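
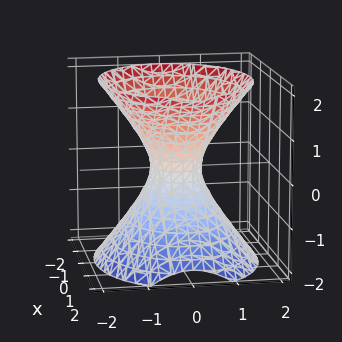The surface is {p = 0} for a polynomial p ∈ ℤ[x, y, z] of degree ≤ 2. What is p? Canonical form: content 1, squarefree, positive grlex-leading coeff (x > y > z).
2*x^2 + 3*y^2 - 2*z^2 - 1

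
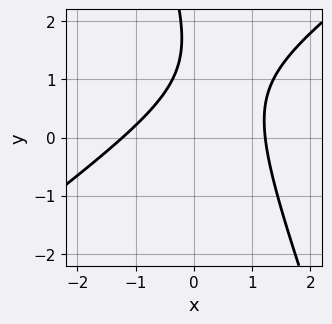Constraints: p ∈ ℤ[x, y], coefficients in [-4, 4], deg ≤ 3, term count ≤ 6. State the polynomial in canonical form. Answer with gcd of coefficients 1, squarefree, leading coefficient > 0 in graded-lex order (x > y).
2*x^2 - 2*x*y - y^2 + 3*y - 3

deg p = 2.
Against the integer gridlines: it misses every integer gridline on the y-axis.
Together with the visible shape, these determine p as stated.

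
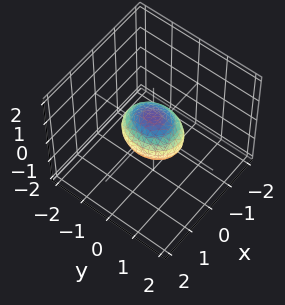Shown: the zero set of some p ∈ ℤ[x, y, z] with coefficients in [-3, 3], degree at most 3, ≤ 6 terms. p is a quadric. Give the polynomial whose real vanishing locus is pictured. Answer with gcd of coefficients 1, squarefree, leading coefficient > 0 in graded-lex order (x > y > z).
3*x^2 + 2*y^2 + 3*z^2 - 2

First, deg p = 2. A closed, bounded, convex surface; a quadric.
Then, symmetries: the y ↦ −y reflection is a symmetry, so y appears only in even powers; mirror symmetry x ↦ −x ⇒ only even powers of x; it's symmetric under z → −z, forcing even powers of z.
Then, checking where it meets the axes: the y-axis gridline crossings are at y ∈ {-1, 1}.
Finally, solving for integer coefficients yields p as stated.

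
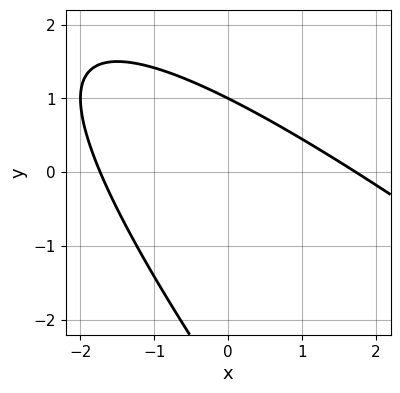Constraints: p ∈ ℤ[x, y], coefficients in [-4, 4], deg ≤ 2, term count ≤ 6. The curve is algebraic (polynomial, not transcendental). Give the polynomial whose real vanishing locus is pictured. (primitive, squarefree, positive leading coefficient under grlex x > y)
x^2 + 2*x*y + y^2 + 2*y - 3

(a) The degree is 2 — a generic line meets the curve in up to 2 points.
(b) Against the integer gridlines: it meets the y-axis at y = 1 (among the integer gridlines).
(c) Together with the visible shape, these determine p as stated.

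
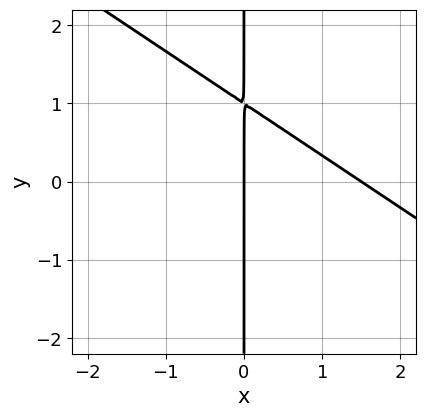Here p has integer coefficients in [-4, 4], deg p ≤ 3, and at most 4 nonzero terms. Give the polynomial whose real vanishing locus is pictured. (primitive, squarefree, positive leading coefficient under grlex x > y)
2*x^2 + 3*x*y - 3*x

The degree is 2 — no degree-1 curve has this shape.
From the axis intercepts and sections: the visible y-axis segment lies entirely on the curve; it meets the x-axis at x = 0 (among the integer gridlines).
The integer polynomial consistent with all of this is the stated p.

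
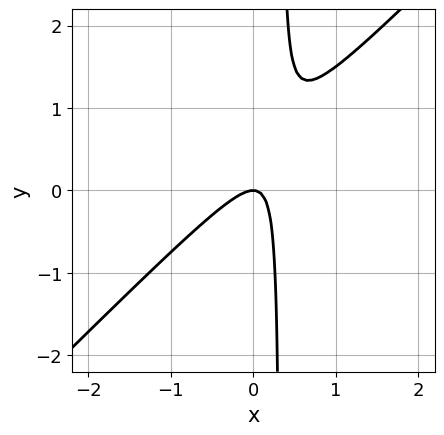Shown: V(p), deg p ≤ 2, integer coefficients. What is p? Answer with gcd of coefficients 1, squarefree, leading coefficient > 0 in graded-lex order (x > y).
(a) Degree: no degree-1 curve has this shape, so deg p = 2.
(b) Checking where it meets the axes: it meets the y-axis at y = 0 (among the integer gridlines); it meets the x-axis at x = 0 (among the integer gridlines).
(c) Together with the visible shape, these determine p as stated.

3*x^2 - 3*x*y + y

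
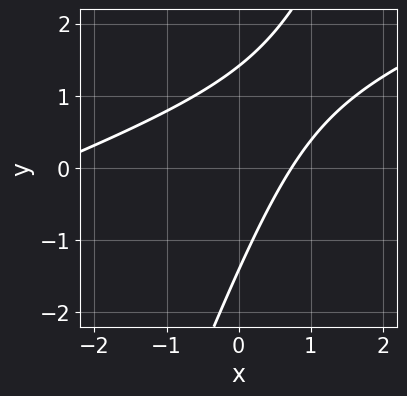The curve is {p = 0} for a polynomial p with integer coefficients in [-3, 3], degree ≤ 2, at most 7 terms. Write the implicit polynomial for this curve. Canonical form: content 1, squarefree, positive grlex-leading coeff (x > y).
Degree: the shape is more complex than any degree-1 curve, so deg p = 2.
Matching integer coefficients to the picture gives p.

x^2 - 3*x*y + y^2 + 2*x - 2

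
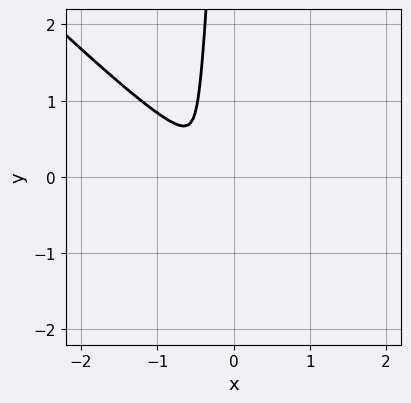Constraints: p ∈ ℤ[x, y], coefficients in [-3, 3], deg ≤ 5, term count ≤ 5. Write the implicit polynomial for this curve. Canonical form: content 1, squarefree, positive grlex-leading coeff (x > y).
2*x^4 - x^2*y^2 + x*y^3 + 3*x*y^2 + 2*y^2

1. The degree is 4 — no degree-3 curve has this shape.
2. Matching integer coefficients to the picture gives p.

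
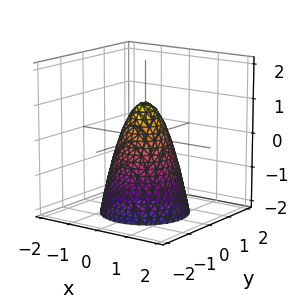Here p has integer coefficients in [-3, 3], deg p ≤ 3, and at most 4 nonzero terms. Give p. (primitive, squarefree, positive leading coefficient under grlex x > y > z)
deg p = 2. The shape is more complex than any degree-1 surface.
By symmetry, the surface is invariant under rotation about z: p = q(x² + y², z).
Observable constraints: one z-axis crossing is at z = 1; a circular section at z = -2 has radius between 1 and 2.
These observations pin down the coefficients.

2*x^2 + 2*y^2 + z - 1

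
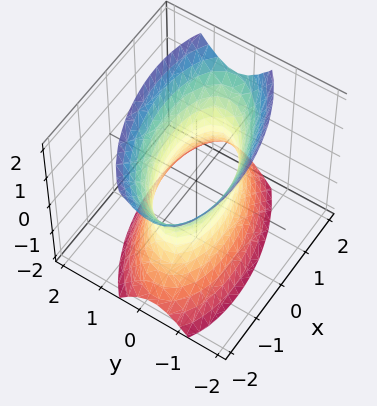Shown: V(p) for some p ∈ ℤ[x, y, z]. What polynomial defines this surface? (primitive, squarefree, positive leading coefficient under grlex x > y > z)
x^2 - x*y + 3*y^2 - z^2 - 2

First, deg p = 2. No degree-1 surface has this shape.
Then, observable constraints: it misses every integer gridline on the z-axis.
Finally, together with the visible shape, these determine p as stated.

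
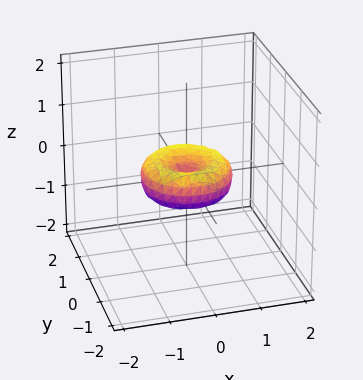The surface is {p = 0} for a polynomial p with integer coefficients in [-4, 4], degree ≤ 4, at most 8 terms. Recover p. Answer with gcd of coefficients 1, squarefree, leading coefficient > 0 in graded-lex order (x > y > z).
2*x^4 + 4*x^2*y^2 + 2*y^4 - 2*x^2 - 2*y^2 + 3*z^2

Degree: a generic line meets the surface in up to 4 points, so deg p = 4.
Symmetries: rotational symmetry about the z-axis ⇒ p depends on x, y only through x² + y².
Reading off the gridlines: the y-axis gridline crossings are at y ∈ {-1, 0, 1}; it crosses the z-axis at the gridline z = 0.
The integer polynomial consistent with all of this is the stated p. Check: (-1, 0, 0) on the x-axis lies on the surface, and p(-1, 0, 0) = 0. ✓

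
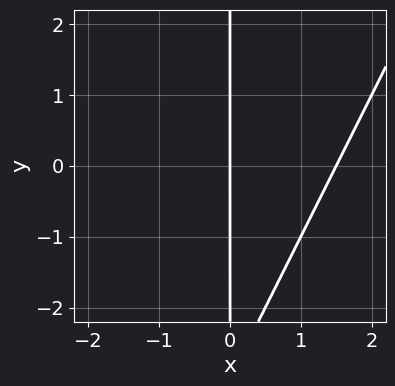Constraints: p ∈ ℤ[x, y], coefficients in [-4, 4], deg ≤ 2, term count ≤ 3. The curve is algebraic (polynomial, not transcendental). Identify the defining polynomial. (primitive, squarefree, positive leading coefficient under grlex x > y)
First, the degree is 2 — no degree-1 curve has this shape.
Next, from the visible intercepts: every point of the y-axis in the box is on the curve; one x-axis crossing is at x = 0.
Finally, together with the visible shape, these determine p as stated.

2*x^2 - x*y - 3*x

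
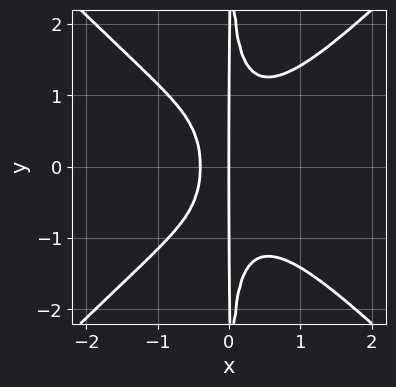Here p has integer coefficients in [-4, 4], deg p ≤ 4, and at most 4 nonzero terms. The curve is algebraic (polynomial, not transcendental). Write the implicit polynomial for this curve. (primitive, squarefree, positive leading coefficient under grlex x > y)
3*x^4 - 3*x^2*y^2 + 2*x^2 + x

First, the degree is 4 — the shape is more complex than any degree-3 curve.
Next, symmetries: it's symmetric under y → −y, forcing even powers of y.
Next, against the integer gridlines: one x-axis crossing is at x = 0; the visible y-axis segment lies entirely on the curve.
Finally, fitting integer coefficients to these (and the overall shape) gives p.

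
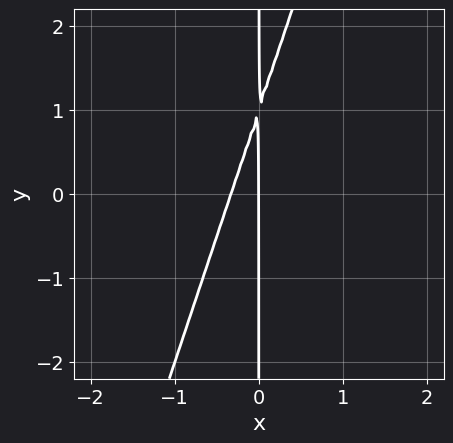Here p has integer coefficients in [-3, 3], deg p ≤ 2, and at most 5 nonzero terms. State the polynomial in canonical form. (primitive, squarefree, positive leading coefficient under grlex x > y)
3*x^2 - x*y + x

(a) The degree is 2 — a generic line meets the curve in up to 2 points.
(b) Reading off the gridlines: every point of the y-axis in the box is on the curve; it crosses the x-axis at the gridline x = 0.
(c) Matching integer coefficients to the picture gives p.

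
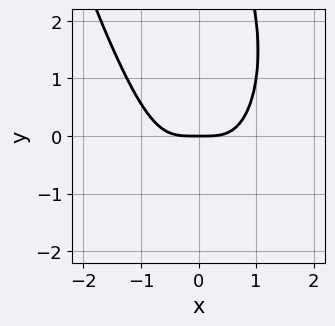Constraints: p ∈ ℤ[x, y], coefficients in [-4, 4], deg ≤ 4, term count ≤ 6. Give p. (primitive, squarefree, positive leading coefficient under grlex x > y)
2*x^4 - x^2*y + x*y^2 - 2*y

(a) deg p = 4.
(b) From the axis intercepts and sections: it meets the y-axis at y = 0 (among the integer gridlines); it crosses the x-axis at the gridline x = 0.
(c) Fitting integer coefficients to these (and the overall shape) gives p.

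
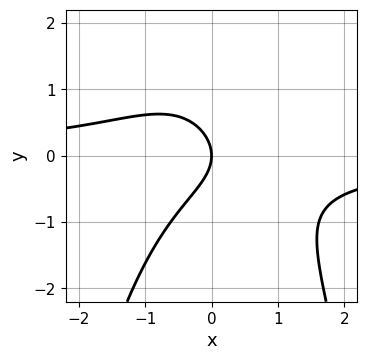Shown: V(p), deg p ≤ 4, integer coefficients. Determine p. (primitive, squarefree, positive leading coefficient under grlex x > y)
x^2*y + y^2 + x

First, the degree is 3 — a generic line meets the curve in up to 3 points.
Next, from the axis intercepts and sections: it crosses the y-axis at the gridline y = 0; it crosses the x-axis at the gridline x = 0.
Finally, matching integer coefficients to the picture gives p.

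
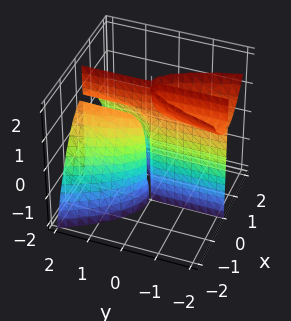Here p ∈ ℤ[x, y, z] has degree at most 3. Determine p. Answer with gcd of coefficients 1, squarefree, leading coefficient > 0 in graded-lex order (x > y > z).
3*x^3 + 2*x*y*z - 2*x*y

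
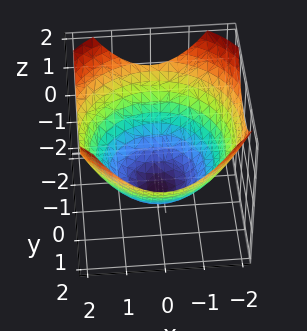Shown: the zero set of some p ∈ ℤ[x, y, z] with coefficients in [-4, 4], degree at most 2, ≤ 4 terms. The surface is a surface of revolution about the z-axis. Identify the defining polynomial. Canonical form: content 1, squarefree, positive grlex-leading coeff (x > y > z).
x^2 + y^2 - 2*z - 3

1. Degree: no degree-1 surface has this shape, so deg p = 2.
2. Symmetry: the z-axis is an axis of rotation, so x and y enter only as x² + y².
3. From the axis intercepts and sections: a circular section at z = 0 has radius between 1 and 2.
4. The integer polynomial consistent with all of this is the stated p.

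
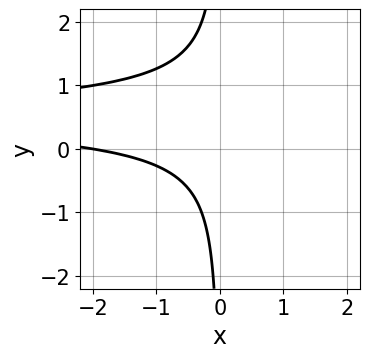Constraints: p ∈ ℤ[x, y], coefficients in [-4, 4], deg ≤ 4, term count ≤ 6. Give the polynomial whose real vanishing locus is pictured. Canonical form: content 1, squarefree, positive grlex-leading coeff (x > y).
1. Degree: no degree-2 curve has this shape, so deg p = 3.
2. From the axis intercepts and sections: it misses every integer gridline on the y-axis; it meets the x-axis at x = -2 (among the integer gridlines).
3. Assembling these constraints gives the stated polynomial.

3*x*y^2 - 3*x*y + x + 2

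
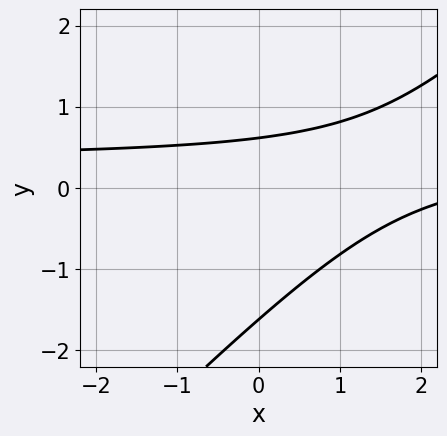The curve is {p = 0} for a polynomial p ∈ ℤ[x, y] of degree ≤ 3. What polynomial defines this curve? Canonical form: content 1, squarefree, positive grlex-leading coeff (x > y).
Degree: no degree-1 curve has this shape, so deg p = 2.
From the axis intercepts and sections: the curve avoids every integer x-axis point in the box.
The integer polynomial consistent with all of this is the stated p.

3*x*y - 3*y^2 - x - 3*y + 3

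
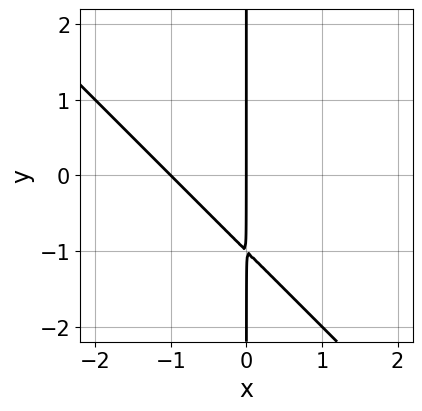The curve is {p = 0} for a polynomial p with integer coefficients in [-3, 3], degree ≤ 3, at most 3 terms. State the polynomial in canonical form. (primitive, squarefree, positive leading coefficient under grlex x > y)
x^2 + x*y + x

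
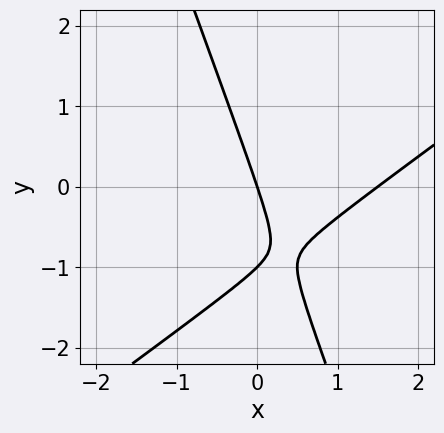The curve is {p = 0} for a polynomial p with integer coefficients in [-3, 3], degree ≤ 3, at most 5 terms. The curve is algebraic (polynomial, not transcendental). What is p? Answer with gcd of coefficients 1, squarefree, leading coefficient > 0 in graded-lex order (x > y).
2*x^2 - 2*x*y - y^2 - 3*x - y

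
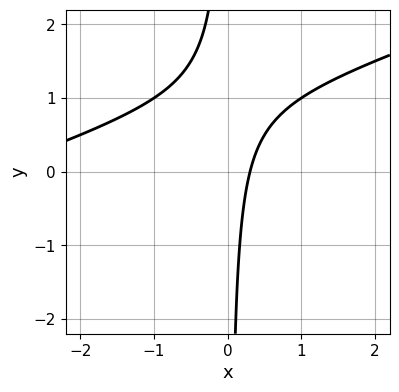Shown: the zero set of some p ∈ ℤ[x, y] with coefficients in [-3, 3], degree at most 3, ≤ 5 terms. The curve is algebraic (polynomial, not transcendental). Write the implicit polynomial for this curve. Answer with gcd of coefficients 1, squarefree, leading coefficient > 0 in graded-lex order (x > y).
x^2 - 3*x*y + 3*x - 1

The degree is 2 — no degree-1 curve has this shape.
Reading off the gridlines: no y-intercept at any integer in the box.
Putting this together gives p.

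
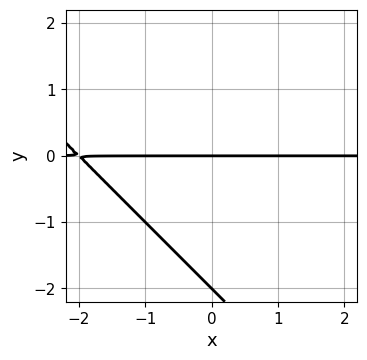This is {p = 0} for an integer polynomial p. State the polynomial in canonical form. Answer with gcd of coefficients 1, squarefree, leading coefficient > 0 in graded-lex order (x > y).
x*y + y^2 + 2*y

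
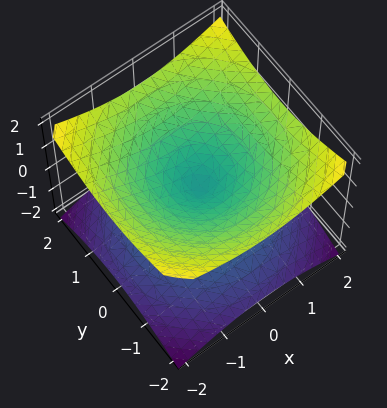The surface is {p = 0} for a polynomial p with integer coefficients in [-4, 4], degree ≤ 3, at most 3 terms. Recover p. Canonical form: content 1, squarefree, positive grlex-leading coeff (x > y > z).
(a) Degree: two nappes meeting at a single point; a quadric, so deg p = 2.
(b) By symmetry, the surface is invariant under rotation about z: p = q(x² + y², z); the z ↦ −z reflection is a symmetry, so z appears only in even powers.
(c) From the visible intercepts: one x-axis crossing is at x = 0; one z-axis crossing is at z = 0.
(d) These observations pin down the coefficients.

x^2 + y^2 - 2*z^2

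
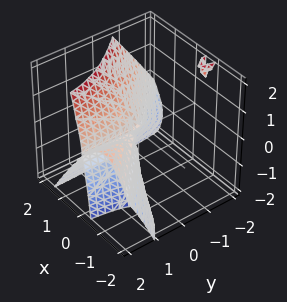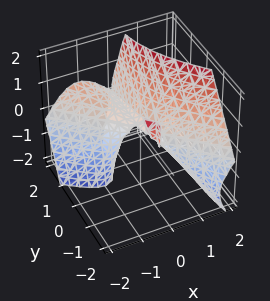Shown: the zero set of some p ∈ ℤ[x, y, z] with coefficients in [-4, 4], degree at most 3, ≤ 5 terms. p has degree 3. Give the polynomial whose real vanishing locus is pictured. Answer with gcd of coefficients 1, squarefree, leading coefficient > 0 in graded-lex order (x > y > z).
There are 2 components.
The degree is 3 — no degree-2 surface has this shape.
Against the integer gridlines: it meets the z-axis at z = 0 (among the integer gridlines); every point of the y-axis in the box is on the surface; one x-axis crossing is at x = 0.
The integer polynomial consistent with all of this is the stated p.

3*x^3 + 3*x^2*y + 2*x*y*z - x*z^2 - z^2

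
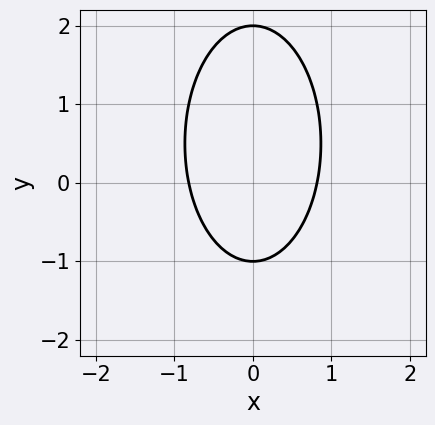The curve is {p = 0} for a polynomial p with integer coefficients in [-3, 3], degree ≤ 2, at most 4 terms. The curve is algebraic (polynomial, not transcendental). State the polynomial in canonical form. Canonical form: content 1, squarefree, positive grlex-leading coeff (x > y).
3*x^2 + y^2 - y - 2

First, the degree is 2 — the shape is more complex than any degree-1 curve.
Then, symmetries: it's symmetric under x → −x, forcing even powers of x.
Then, from the visible intercepts: the y-axis gridline crossings are at y ∈ {-1, 2}.
Finally, fitting integer coefficients to these (and the overall shape) gives p.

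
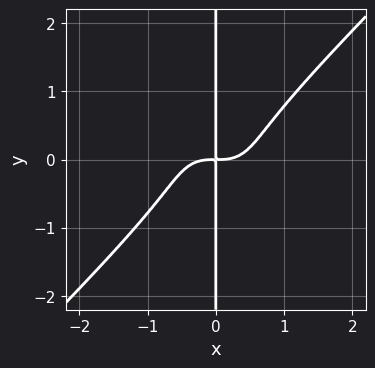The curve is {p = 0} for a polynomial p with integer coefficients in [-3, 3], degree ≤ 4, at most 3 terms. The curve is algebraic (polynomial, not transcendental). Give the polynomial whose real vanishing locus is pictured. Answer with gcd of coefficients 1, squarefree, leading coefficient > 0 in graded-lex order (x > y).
3*x^4 - 3*x*y^3 - 2*x*y

(a) deg p = 4.
(b) Observable constraints: the visible y-axis segment lies entirely on the curve.
(c) The integer polynomial consistent with all of this is the stated p.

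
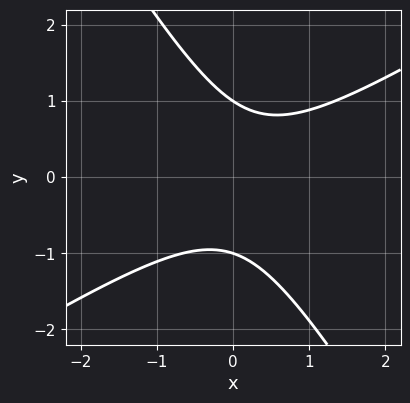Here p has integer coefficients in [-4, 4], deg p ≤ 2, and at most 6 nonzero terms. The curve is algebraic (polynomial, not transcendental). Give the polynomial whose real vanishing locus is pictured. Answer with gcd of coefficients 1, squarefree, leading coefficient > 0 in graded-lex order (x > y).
deg p = 2. The shape is more complex than any degree-1 curve.
Checking where it meets the axes: it misses every integer gridline on the x-axis; among the integer gridlines, it crosses the y-axis at y ∈ {-1, 1}.
Solving for integer coefficients yields p as stated.

3*x^2 - 3*x*y - 3*y^2 - x + 3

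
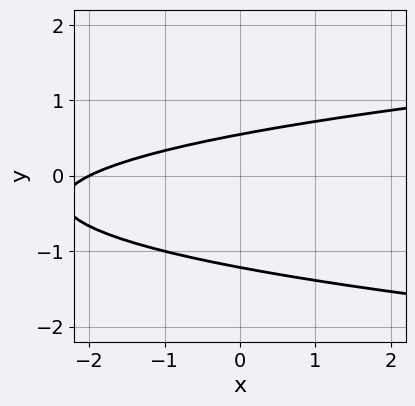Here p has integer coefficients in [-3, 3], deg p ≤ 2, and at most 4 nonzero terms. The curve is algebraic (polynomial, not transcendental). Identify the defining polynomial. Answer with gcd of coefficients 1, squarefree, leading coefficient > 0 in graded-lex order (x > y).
3*y^2 - x + 2*y - 2

First, the degree is 2 — no degree-1 curve has this shape.
Then, from the axis intercepts and sections: it crosses the x-axis at the gridline x = -2.
Finally, these observations pin down the coefficients.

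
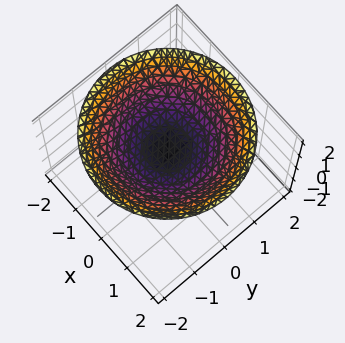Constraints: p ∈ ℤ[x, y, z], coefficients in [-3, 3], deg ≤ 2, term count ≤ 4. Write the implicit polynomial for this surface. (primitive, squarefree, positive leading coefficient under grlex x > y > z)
x^2 + y^2 - 3*z + 2

1. Degree: no degree-1 surface has this shape, so deg p = 2.
2. Symmetries: every cross-section ⟂ z is a circle, so x, y appear only via x² + y².
3. Checking where it meets the axes: it misses every integer gridline on the y-axis; a circular section at z = 1 has radius exactly 1; it misses every integer gridline on the x-axis.
4. Fitting integer coefficients to these (and the overall shape) gives p.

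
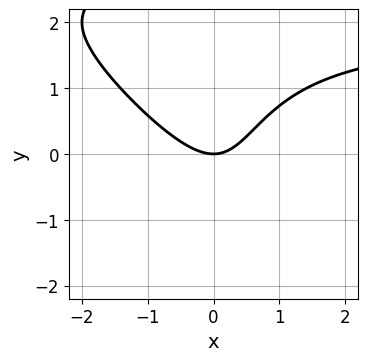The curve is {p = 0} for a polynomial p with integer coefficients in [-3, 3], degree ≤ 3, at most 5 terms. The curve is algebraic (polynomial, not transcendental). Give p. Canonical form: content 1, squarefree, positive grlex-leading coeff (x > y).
(a) Degree: the shape is more complex than any degree-2 curve, so deg p = 3.
(b) Observable constraints: one x-axis crossing is at x = 0; it meets the y-axis at y = 0 (among the integer gridlines).
(c) Assembling these constraints gives the stated polynomial.

x^2*y + x*y^2 - 2*x^2 - x*y + 2*y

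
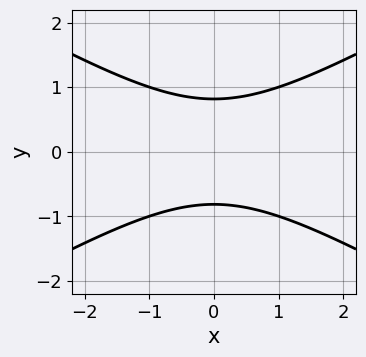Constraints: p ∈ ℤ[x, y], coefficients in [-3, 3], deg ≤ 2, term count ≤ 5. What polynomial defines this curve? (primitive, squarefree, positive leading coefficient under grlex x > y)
(a) deg p = 2.
(b) Symmetries: mirror symmetry x ↦ −x ⇒ only even powers of x; mirror symmetry y ↦ −y ⇒ only even powers of y.
(c) From the visible intercepts: it misses every integer gridline on the x-axis.
(d) Together with the visible shape, these determine p as stated.

x^2 - 3*y^2 + 2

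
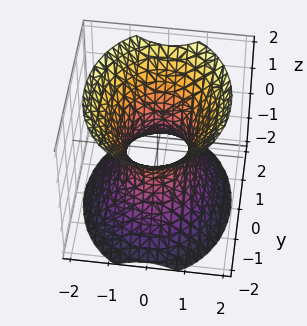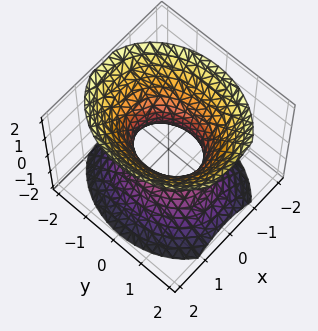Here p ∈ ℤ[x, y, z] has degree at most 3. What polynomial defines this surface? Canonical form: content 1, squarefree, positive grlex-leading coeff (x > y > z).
First, deg p = 2. One connected sheet with a waist; a quadric.
Next, symmetries: it's symmetric under x → −x, forcing even powers of x; it's symmetric under y → −y, forcing even powers of y; mirror symmetry z ↦ −z ⇒ only even powers of z.
Then, from the axis intercepts and sections: the surface avoids every integer z-axis point in the box; the y-axis gridline crossings are at y ∈ {-1, 1}.
Finally, putting this together gives p.

3*x^2 + 2*y^2 - 2*z^2 - 2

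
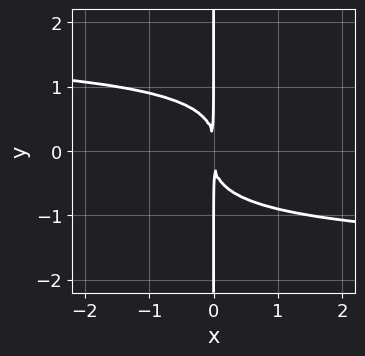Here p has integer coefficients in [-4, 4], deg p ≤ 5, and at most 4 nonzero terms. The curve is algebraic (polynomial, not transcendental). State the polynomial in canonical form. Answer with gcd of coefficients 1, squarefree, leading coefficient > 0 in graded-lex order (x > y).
x^2*y^2 - 3*x*y^3 - 3*x^2

1. deg p = 4.
2. Observable constraints: every point of the y-axis in the box is on the curve.
3. Matching integer coefficients to the picture gives p.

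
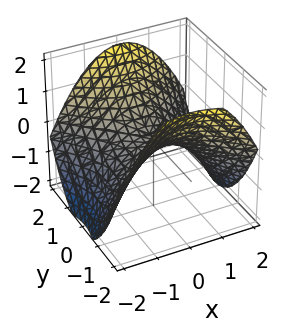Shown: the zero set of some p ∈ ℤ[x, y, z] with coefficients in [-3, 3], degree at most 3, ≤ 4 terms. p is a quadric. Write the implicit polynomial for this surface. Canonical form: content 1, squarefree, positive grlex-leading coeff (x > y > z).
x^2 - y^2 + 2*z

First, degree: a hyperbolic paraboloid; a quadric, so deg p = 2.
Next, symmetries: it's symmetric under y → −y, forcing even powers of y; mirror symmetry x ↦ −x ⇒ only even powers of x.
Then, reading off the gridlines: it meets the z-axis at z = 0 (among the integer gridlines); one y-axis crossing is at y = 0.
Finally, assembling these constraints gives the stated polynomial.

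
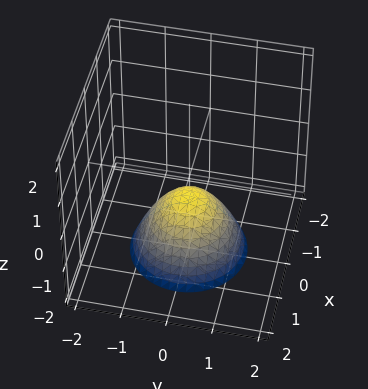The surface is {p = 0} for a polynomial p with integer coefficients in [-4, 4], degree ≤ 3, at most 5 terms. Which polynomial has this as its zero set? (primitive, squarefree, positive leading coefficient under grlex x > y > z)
(a) The degree is 2 — no degree-1 surface has this shape.
(b) Symmetries: the z-axis is an axis of rotation, so x and y enter only as x² + y².
(c) Against the integer gridlines: a circular section at z = -1 has radius between 0 and 1; the surface avoids every integer y-axis point in the box; no x-intercept at any integer in the box.
(d) Together with the visible shape, these determine p as stated.

2*x^2 + 2*y^2 + 2*z + 1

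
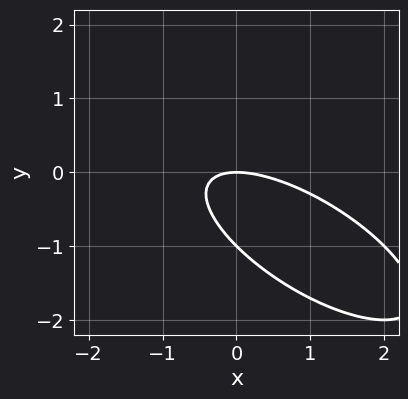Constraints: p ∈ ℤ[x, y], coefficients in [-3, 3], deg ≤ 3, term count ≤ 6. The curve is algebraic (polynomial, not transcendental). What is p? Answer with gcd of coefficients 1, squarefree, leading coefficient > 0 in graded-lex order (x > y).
x^2 + 2*x*y + 2*y^2 + 2*y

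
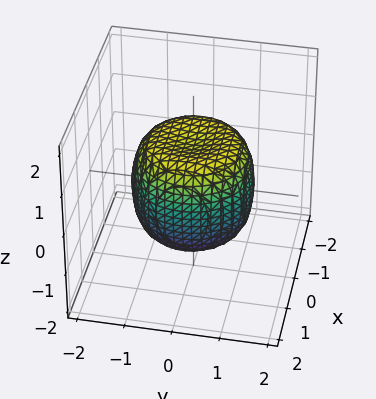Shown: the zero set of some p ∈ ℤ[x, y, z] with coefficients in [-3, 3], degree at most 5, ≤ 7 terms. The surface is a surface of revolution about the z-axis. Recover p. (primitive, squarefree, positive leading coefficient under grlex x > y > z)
deg p = 4. A generic line meets the surface in up to 4 points.
Symmetry: the z-axis is an axis of rotation, so x and y enter only as x² + y².
From the axis intercepts and sections: among the integer gridlines, it crosses the z-axis at z ∈ {-1, 1}; a circular section at z = 0 has radius between 1 and 2.
These observations pin down the coefficients.

x^4 + 2*x^2*y^2 + y^4 - x^2 - y^2 + z^2 - 1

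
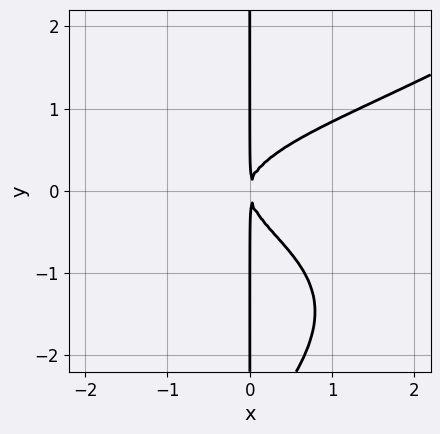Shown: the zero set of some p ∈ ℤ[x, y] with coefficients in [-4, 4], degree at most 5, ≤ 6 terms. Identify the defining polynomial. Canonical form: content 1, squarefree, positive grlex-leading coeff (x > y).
x^2*y^2 - x*y^3 - 3*x*y^2 + 2*x^2

1. deg p = 4.
2. Against the integer gridlines: the visible y-axis segment lies entirely on the curve.
3. Fitting integer coefficients to these (and the overall shape) gives p.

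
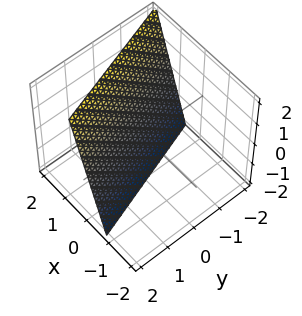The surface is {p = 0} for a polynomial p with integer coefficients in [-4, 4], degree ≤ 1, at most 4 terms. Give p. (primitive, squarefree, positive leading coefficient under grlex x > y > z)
1. deg p = 1. The surface is flat (a plane).
2. Checking where it meets the axes: it crosses the z-axis at the gridline z = -2; one y-axis crossing is at y = 2.
3. These observations pin down the coefficients.

3*x + y - z - 2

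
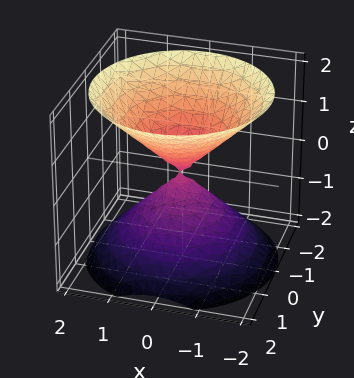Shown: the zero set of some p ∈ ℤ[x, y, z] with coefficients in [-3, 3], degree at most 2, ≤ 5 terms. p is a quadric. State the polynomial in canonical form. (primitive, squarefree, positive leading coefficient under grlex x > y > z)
x^2 + y^2 - z^2

There are 2 components. They look like related sheets of one shape, so recover p as a whole.
Degree: two nappes meeting at a single point; a quadric, so deg p = 2.
Symmetries: the z-axis is an axis of rotation, so x and y enter only as x² + y²; it's symmetric under z → −z, forcing even powers of z.
Against the integer gridlines: a circular section at z = -1 has radius exactly 1; one x-axis crossing is at x = 0.
Together with the visible shape, these determine p as stated.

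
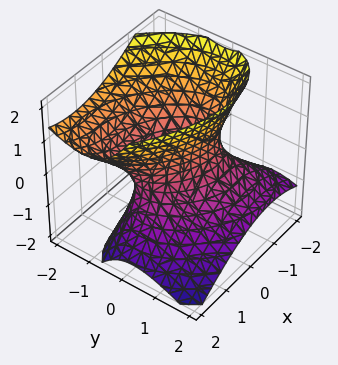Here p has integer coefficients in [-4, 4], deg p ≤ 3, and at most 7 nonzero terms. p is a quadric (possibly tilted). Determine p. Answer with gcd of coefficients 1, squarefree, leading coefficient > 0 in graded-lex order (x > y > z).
2*x^2 + 2*x*y + 3*y^2 + 3*y*z - 2*z^2 - 2

First, deg p = 2. No degree-1 surface has this shape.
Next, from the visible intercepts: the surface avoids every integer z-axis point in the box; among the integer gridlines, it crosses the x-axis at x ∈ {-1, 1}.
Finally, these observations pin down the coefficients.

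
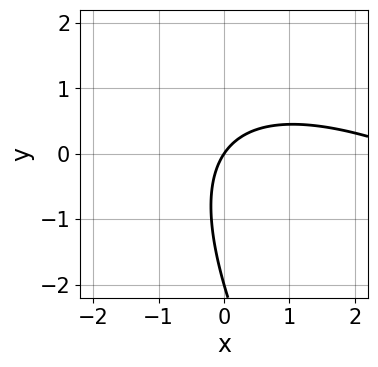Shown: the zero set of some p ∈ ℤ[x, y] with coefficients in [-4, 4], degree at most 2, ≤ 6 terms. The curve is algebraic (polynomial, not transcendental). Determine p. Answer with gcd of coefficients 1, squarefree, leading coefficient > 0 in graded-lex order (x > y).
The degree is 2 — the shape is more complex than any degree-1 curve.
Against the integer gridlines: it meets the x-axis at x = 0 (among the integer gridlines); among the integer gridlines, it crosses the y-axis at y ∈ {-2, 0}.
The integer polynomial consistent with all of this is the stated p.

x^2 + 2*x*y + y^2 - 3*x + 2*y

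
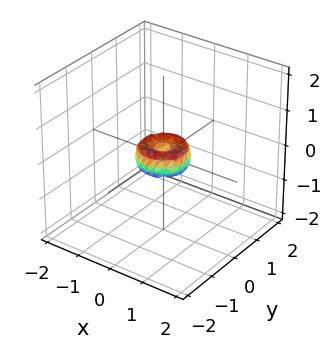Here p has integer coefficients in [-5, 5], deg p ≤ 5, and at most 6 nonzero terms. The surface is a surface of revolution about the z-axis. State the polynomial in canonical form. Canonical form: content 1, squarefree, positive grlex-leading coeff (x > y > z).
2*x^4 + 4*x^2*y^2 + 2*y^4 - x^2 - y^2 + z^2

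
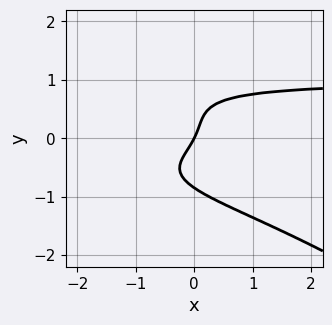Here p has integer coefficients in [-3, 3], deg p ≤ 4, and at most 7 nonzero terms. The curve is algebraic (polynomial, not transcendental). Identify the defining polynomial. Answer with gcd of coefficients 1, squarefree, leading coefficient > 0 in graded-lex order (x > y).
2*x*y^3 + 3*y^4 - y^2 - 2*x + y

First, degree: no degree-3 curve has this shape, so deg p = 4.
Next, reading off the gridlines: it crosses the x-axis at the gridline x = 0; it meets the y-axis at y = 0 (among the integer gridlines).
Finally, these observations pin down the coefficients.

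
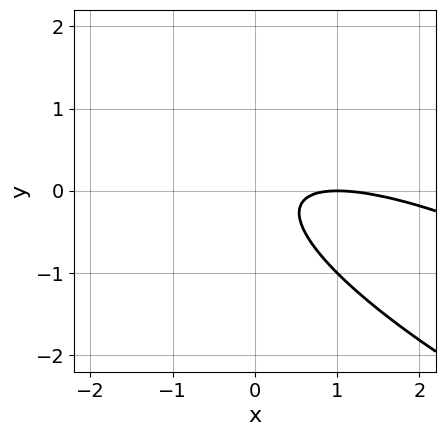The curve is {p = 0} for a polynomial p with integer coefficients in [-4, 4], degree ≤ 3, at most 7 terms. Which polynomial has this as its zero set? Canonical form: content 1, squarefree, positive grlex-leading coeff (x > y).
x^2 + 3*x*y + 3*y^2 - 2*x + 1

1. The degree is 2 — the shape is more complex than any degree-1 curve.
2. From the visible intercepts: the curve avoids every integer y-axis point in the box; it crosses the x-axis at the gridline x = 1.
3. The integer polynomial consistent with all of this is the stated p.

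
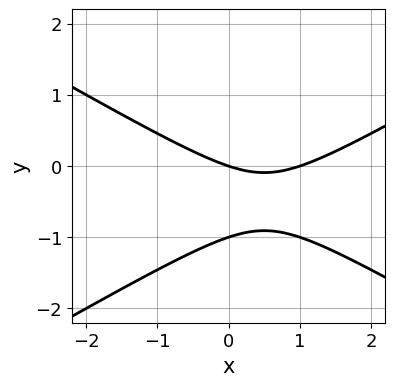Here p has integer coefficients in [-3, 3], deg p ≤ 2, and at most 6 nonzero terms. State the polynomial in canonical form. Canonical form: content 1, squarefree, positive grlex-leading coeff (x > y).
x^2 - 3*y^2 - x - 3*y

(a) The degree is 2 — no degree-1 curve has this shape.
(b) Checking where it meets the axes: among the integer gridlines, it crosses the y-axis at y ∈ {-1, 0}; the x-axis gridline crossings are at x ∈ {0, 1}.
(c) These observations pin down the coefficients.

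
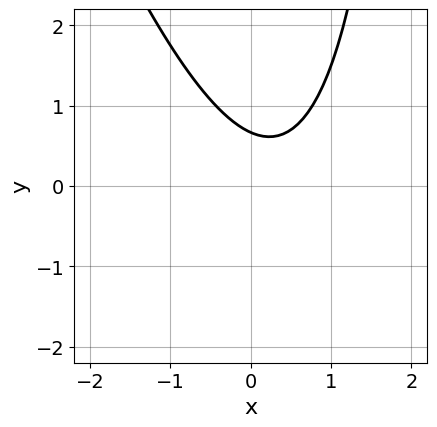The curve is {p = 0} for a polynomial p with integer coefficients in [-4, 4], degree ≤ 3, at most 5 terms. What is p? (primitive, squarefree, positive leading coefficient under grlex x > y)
3*x^2 + x*y - 2*x - 3*y + 2

deg p = 2. The shape is more complex than any degree-1 curve.
Reading off the gridlines: no x-intercept at any integer in the box.
The integer polynomial consistent with all of this is the stated p.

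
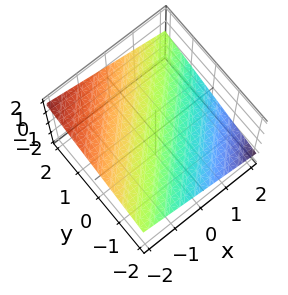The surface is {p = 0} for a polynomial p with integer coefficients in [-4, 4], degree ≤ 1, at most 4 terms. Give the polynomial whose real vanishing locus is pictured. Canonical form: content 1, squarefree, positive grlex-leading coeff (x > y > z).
x - y + 3*z - 2

First, degree: every cross-section is a straight line — this is a plane, so deg p = 1.
Next, from the visible intercepts: one y-axis crossing is at y = -2; it crosses the x-axis at the gridline x = 2.
Finally, together with the visible shape, these determine p as stated.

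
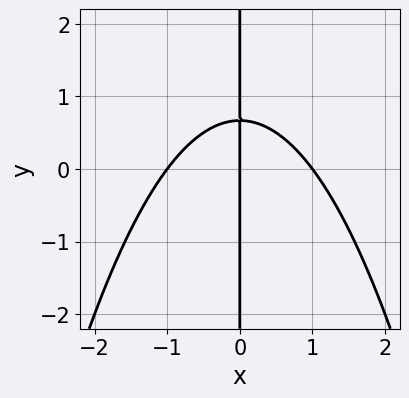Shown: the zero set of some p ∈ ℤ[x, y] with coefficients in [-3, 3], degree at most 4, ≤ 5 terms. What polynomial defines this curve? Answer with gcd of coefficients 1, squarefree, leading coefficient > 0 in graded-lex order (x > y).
2*x^3 + 3*x*y - 2*x

deg p = 3.
From the visible intercepts: the x-axis gridline crossings are at x ∈ {-1, 0, 1}; the visible y-axis segment lies entirely on the curve.
The integer polynomial consistent with all of this is the stated p.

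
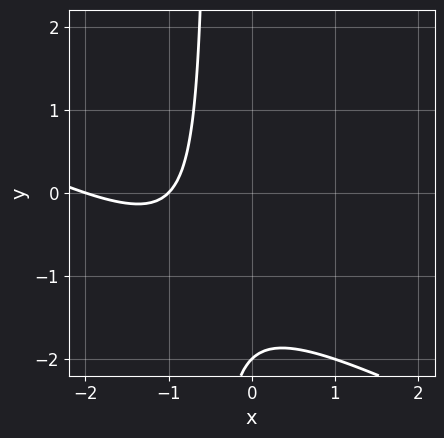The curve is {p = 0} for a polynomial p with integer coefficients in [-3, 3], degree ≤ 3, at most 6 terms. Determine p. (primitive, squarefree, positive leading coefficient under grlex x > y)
The degree is 2 — no degree-1 curve has this shape.
Against the integer gridlines: among the integer gridlines, it crosses the x-axis at x ∈ {-2, -1}; one y-axis crossing is at y = -2.
Together with the visible shape, these determine p as stated.

x^2 + 2*x*y + 3*x + y + 2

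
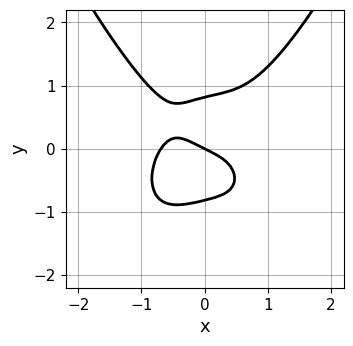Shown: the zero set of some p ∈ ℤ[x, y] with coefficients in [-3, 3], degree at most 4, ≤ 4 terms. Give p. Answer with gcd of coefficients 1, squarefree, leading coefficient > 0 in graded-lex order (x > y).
3*x^4 - 3*y^3 + x + 2*y

The degree is 4 — no degree-3 curve has this shape.
Reading off the gridlines: one y-axis crossing is at y = 0; one x-axis crossing is at x = 0.
Putting this together gives p.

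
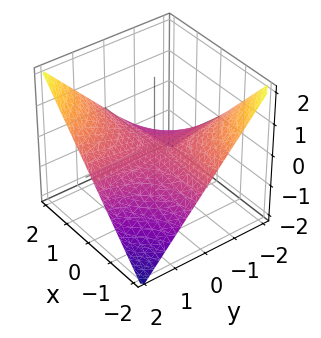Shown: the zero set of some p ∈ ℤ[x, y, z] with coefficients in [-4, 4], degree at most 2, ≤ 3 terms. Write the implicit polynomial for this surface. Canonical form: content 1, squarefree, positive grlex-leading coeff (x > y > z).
1. Degree: a saddle surface; a quadric, so deg p = 2.
2. Observable constraints: the visible x-axis segment lies entirely on the surface; the visible y-axis segment lies entirely on the surface; it crosses the z-axis at the gridline z = 0.
3. Together with the visible shape, these determine p as stated.

x*y - 2*z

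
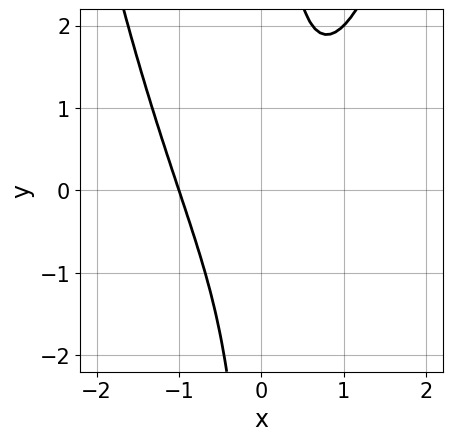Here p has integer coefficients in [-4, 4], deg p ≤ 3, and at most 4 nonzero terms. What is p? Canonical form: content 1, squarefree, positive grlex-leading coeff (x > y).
x^3 - x*y + 1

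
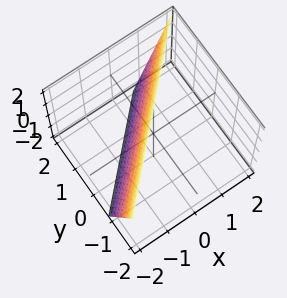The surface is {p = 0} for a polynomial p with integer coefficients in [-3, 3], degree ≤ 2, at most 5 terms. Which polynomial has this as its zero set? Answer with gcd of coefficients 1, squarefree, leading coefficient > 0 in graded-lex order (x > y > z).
First, deg p = 1. The surface is flat (a plane).
Then, from the axis intercepts and sections: one z-axis crossing is at z = 2.
Finally, together with the visible shape, these determine p as stated.

3*x - 3*y - z + 2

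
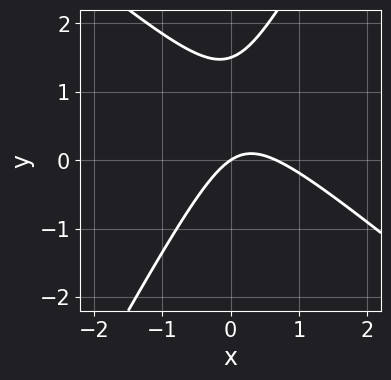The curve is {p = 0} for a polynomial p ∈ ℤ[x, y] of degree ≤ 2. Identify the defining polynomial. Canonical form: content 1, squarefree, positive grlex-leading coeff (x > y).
3*x^2 + 2*x*y - 2*y^2 - 2*x + 3*y

Degree: a generic line meets the curve in up to 2 points, so deg p = 2.
Reading off the gridlines: one y-axis crossing is at y = 0; it crosses the x-axis at the gridline x = 0.
Together with the visible shape, these determine p as stated.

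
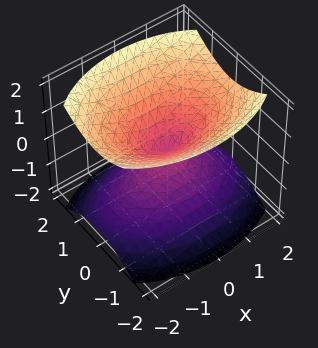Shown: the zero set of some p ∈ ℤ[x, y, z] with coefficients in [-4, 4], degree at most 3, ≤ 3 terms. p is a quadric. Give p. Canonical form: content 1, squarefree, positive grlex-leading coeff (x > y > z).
x^2 + 2*y^2 - 2*z^2

I count 2 distinct pieces.
deg p = 2.
Symmetries: it's symmetric under z → −z, forcing even powers of z; it's symmetric under y → −y, forcing even powers of y; the x ↦ −x reflection is a symmetry, so x appears only in even powers.
Against the integer gridlines: one x-axis crossing is at x = 0; it crosses the y-axis at the gridline y = 0; it crosses the z-axis at the gridline z = 0.
Putting this together gives p.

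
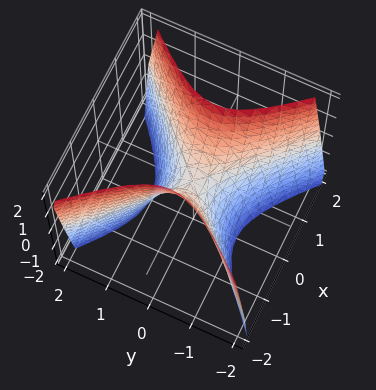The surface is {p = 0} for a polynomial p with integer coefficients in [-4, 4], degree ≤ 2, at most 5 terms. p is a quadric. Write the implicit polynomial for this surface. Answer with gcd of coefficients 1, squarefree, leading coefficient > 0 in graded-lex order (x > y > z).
(a) The degree is 2 — a saddle surface; a quadric.
(b) Symmetries: it's symmetric under x → −x, forcing even powers of x; mirror symmetry y ↦ −y ⇒ only even powers of y.
(c) Observable constraints: it meets the x-axis at x = 0 (among the integer gridlines); it crosses the y-axis at the gridline y = 0; it meets the z-axis at z = 0 (among the integer gridlines).
(d) Solving for integer coefficients yields p as stated.

2*x^2 - 2*y^2 - z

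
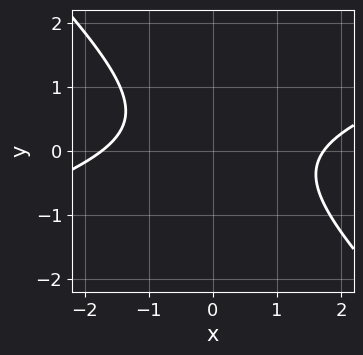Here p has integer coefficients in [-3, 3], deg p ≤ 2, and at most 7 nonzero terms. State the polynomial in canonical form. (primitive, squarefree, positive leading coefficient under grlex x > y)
x^2 - 2*x*y - 3*y^2 + y - 3

First, deg p = 2. The shape is more complex than any degree-1 curve.
Then, observable constraints: no y-intercept at any integer in the box.
Finally, the integer polynomial consistent with all of this is the stated p.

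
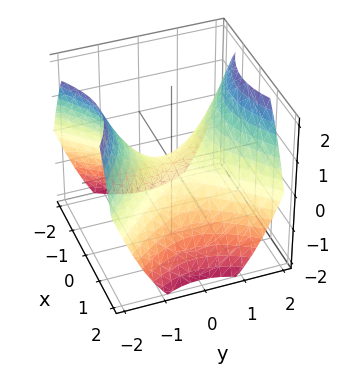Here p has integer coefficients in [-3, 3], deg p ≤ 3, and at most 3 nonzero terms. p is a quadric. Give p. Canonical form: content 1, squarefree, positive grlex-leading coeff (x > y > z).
2*x^2 - 2*y^2 + 3*z

Degree: a hyperbolic paraboloid; a quadric, so deg p = 2.
Symmetries: mirror symmetry x ↦ −x ⇒ only even powers of x; mirror symmetry y ↦ −y ⇒ only even powers of y.
Against the integer gridlines: one y-axis crossing is at y = 0; it meets the z-axis at z = 0 (among the integer gridlines); one x-axis crossing is at x = 0.
Fitting integer coefficients to these (and the overall shape) gives p.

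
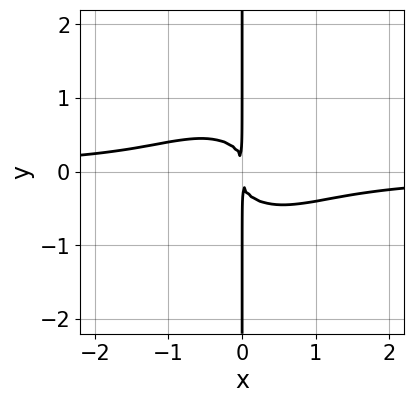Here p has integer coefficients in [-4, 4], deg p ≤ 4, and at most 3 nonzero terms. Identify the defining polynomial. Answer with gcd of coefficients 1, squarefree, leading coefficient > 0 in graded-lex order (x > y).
The degree is 4 — the shape is more complex than any degree-3 curve.
From the axis intercepts and sections: the visible y-axis segment lies entirely on the curve.
Solving for integer coefficients yields p as stated.

2*x^3*y + 3*x*y^3 + x^2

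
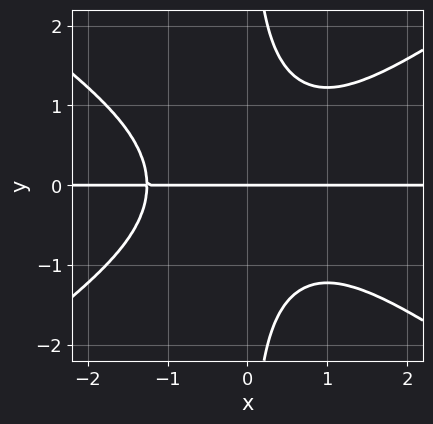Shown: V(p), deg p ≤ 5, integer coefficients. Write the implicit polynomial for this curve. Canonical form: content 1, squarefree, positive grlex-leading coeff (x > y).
x^3*y - 2*x*y^3 + 2*y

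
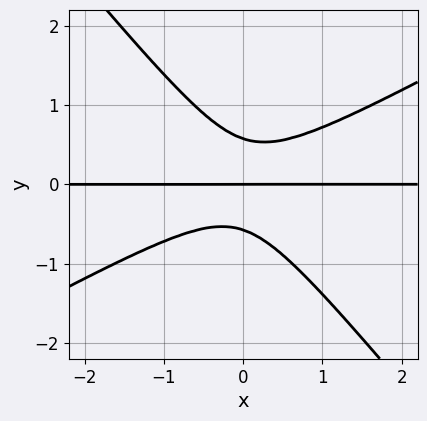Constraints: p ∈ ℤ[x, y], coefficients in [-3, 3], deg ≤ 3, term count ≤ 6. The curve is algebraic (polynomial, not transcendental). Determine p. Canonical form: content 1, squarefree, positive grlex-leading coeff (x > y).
deg p = 3.
Against the integer gridlines: it meets the y-axis at y = 0 (among the integer gridlines); every point of the x-axis in the box is on the curve.
Solving for integer coefficients yields p as stated.

2*x^2*y - 2*x*y^2 - 3*y^3 + y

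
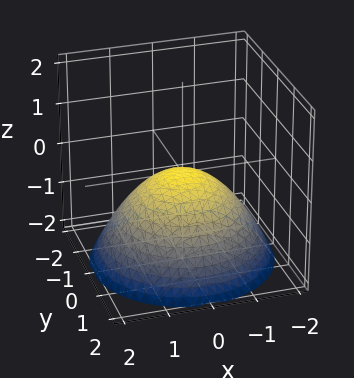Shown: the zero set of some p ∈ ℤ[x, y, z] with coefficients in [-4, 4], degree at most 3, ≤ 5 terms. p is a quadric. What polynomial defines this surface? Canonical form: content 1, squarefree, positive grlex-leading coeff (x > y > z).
x^2 + y^2 + 2*z

deg p = 2.
By symmetry, the z-axis is an axis of rotation, so x and y enter only as x² + y².
Observable constraints: it crosses the x-axis at the gridline x = 0; one z-axis crossing is at z = 0; one y-axis crossing is at y = 0.
Assembling these constraints gives the stated polynomial.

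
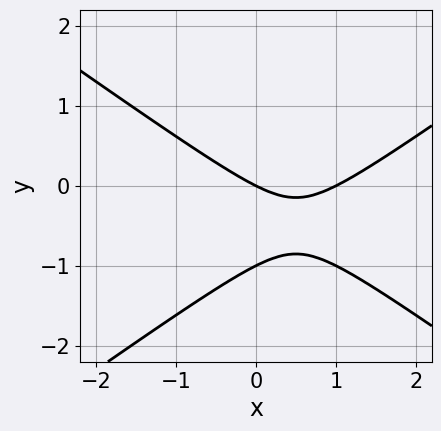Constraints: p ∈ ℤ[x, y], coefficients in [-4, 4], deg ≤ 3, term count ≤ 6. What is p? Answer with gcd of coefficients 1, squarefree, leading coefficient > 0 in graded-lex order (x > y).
x^2 - 2*y^2 - x - 2*y

1. deg p = 2. The shape is more complex than any degree-1 curve.
2. Reading off the gridlines: among the integer gridlines, it crosses the y-axis at y ∈ {-1, 0}; the x-axis gridline crossings are at x ∈ {0, 1}.
3. Solving for integer coefficients yields p as stated.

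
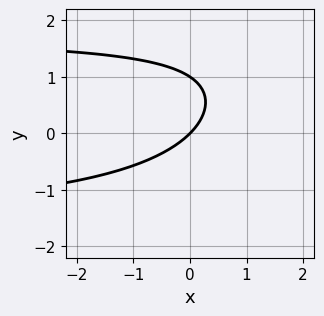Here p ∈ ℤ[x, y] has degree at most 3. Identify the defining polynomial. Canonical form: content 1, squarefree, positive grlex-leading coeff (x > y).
(a) deg p = 3. No degree-2 curve has this shape.
(b) Reading off the gridlines: among the integer gridlines, it crosses the y-axis at y ∈ {0, 1}; it meets the x-axis at x = 0 (among the integer gridlines).
(c) Together with the visible shape, these determine p as stated.

x*y^2 - 3*y^2 - 3*x + 3*y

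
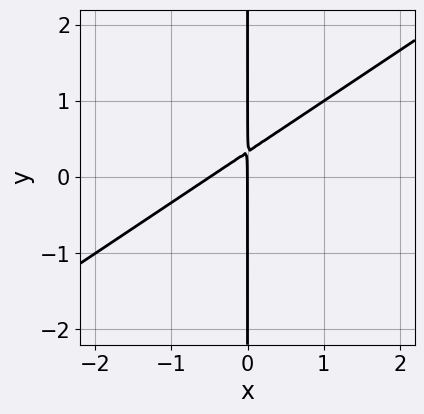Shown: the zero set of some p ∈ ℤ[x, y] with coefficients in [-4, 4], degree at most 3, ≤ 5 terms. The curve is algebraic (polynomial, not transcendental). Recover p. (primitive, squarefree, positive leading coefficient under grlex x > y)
2*x^2 - 3*x*y + x

First, deg p = 2. The shape is more complex than any degree-1 curve.
Then, checking where it meets the axes: one x-axis crossing is at x = 0; every point of the y-axis in the box is on the curve.
Finally, fitting integer coefficients to these (and the overall shape) gives p.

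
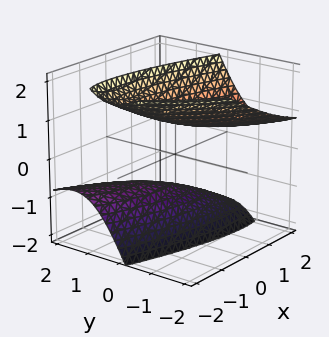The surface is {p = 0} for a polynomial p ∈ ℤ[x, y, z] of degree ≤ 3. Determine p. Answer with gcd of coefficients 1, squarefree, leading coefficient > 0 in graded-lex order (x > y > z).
I count 2 distinct pieces.
The degree is 2 — a generic line meets the surface in up to 2 points.
From the visible intercepts: the surface avoids every integer x-axis point in the box; the z-axis gridline crossings are at z ∈ {-1, 1}.
Putting this together gives p.

x^2 + 3*x*y + 3*y^2 + 3*y*z - 2*z^2 + 2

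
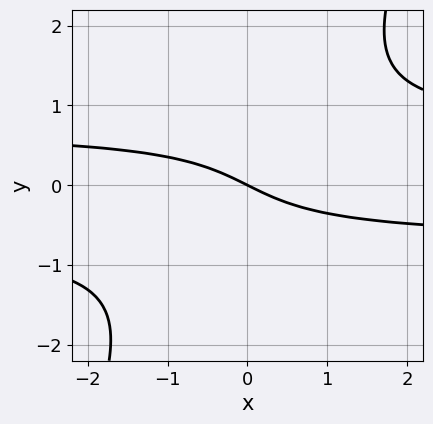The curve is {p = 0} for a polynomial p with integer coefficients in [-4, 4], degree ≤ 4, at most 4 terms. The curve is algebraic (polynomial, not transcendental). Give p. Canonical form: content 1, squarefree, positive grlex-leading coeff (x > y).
2*x*y^2 - y^3 - x - 2*y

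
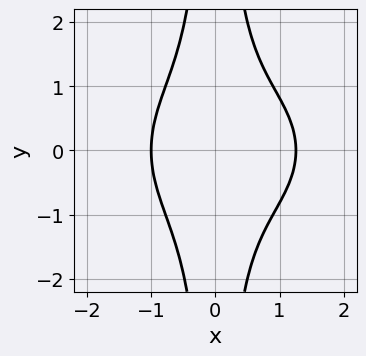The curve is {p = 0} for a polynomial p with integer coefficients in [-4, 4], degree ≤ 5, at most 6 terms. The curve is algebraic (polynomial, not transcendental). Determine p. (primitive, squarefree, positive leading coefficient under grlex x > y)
1. deg p = 4. The shape is more complex than any degree-3 curve.
2. Symmetries: mirror symmetry y ↦ −y ⇒ only even powers of y.
3. Checking where it meets the axes: it meets the x-axis at x = -1 (among the integer gridlines); no y-intercept at any integer in the box.
4. Putting this together gives p.

2*x^4 + 3*x^2*y^2 - x^3 - 3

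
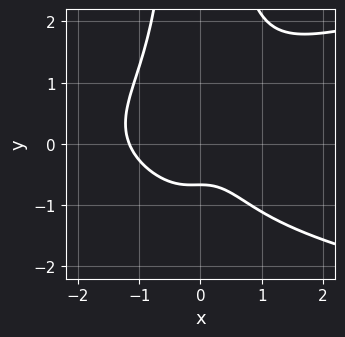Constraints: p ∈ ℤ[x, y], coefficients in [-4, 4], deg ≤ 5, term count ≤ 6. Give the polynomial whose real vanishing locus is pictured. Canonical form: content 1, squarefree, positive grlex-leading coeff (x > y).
3*x^2*y^2 - 3*x^3 - 2*x^2 - 3*y - 2

1. The degree is 4 — a generic line meets the curve in up to 4 points.
2. Solving for integer coefficients yields p as stated.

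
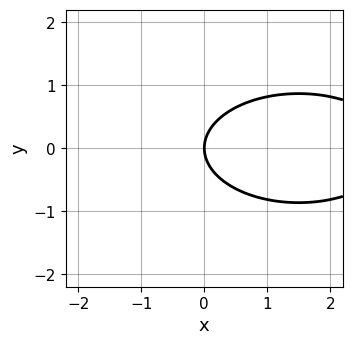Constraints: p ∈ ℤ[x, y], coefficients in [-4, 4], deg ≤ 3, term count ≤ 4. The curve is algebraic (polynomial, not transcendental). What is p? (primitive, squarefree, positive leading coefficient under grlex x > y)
x^2 + 3*y^2 - 3*x

The degree is 2 — a generic line meets the curve in up to 2 points.
Symmetries: mirror symmetry y ↦ −y ⇒ only even powers of y.
Checking where it meets the axes: it crosses the x-axis at the gridline x = 0; it crosses the y-axis at the gridline y = 0.
Fitting integer coefficients to these (and the overall shape) gives p.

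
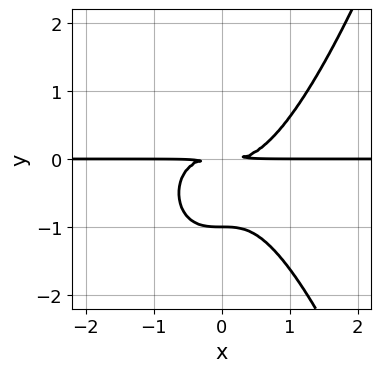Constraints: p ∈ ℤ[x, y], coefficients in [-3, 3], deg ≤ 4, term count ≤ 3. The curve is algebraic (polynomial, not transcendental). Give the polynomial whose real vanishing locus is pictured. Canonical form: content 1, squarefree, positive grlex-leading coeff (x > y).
x^3*y - y^3 - y^2

1. Degree: the shape is more complex than any degree-3 curve, so deg p = 4.
2. From the axis intercepts and sections: the visible x-axis segment lies entirely on the curve; it crosses the y-axis at the gridline y = -1.
3. The integer polynomial consistent with all of this is the stated p.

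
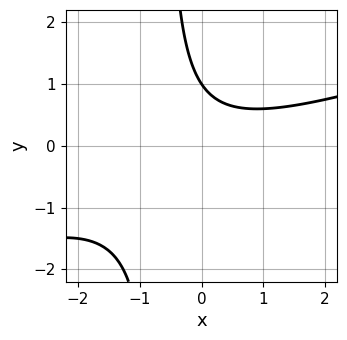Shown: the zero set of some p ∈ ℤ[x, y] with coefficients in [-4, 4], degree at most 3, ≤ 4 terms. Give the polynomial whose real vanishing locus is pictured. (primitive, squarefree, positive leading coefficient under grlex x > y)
x^2 - 3*x*y - 2*y + 2

The degree is 2 — no degree-1 curve has this shape.
Against the integer gridlines: one y-axis crossing is at y = 1; it misses every integer gridline on the x-axis.
These observations pin down the coefficients.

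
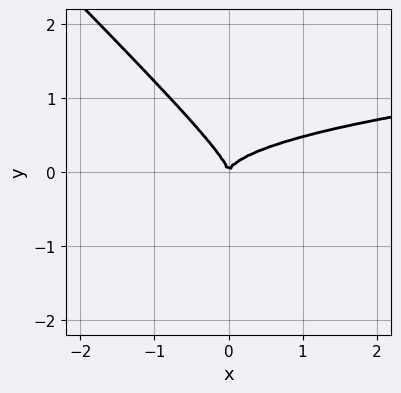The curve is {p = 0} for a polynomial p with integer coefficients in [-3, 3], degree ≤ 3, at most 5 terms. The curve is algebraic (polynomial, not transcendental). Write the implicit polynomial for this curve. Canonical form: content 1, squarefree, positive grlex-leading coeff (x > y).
3*x*y^2 + 3*y^3 - x^2

1. The degree is 3 — no degree-2 curve has this shape.
2. Reading off the gridlines: one y-axis crossing is at y = 0; one x-axis crossing is at x = 0.
3. Together with the visible shape, these determine p as stated.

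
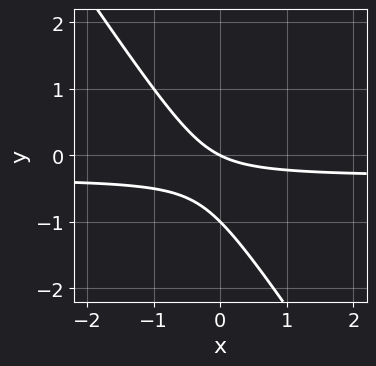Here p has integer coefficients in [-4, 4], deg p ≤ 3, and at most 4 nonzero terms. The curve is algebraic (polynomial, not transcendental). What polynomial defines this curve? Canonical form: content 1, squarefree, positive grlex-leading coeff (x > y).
(a) The degree is 2 — a generic line meets the curve in up to 2 points.
(b) Reading off the gridlines: the y-axis gridline crossings are at y ∈ {-1, 0}; one x-axis crossing is at x = 0.
(c) Matching integer coefficients to the picture gives p.

3*x*y + 2*y^2 + x + 2*y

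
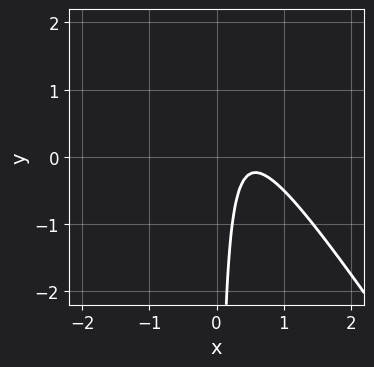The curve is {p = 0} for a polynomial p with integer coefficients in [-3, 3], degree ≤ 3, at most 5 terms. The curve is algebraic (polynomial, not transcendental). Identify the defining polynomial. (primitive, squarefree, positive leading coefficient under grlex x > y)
3*x^2 + 2*x*y - 3*x + 1

First, the degree is 2 — the shape is more complex than any degree-1 curve.
Next, against the integer gridlines: the curve avoids every integer y-axis point in the box; no x-intercept at any integer in the box.
Finally, together with the visible shape, these determine p as stated.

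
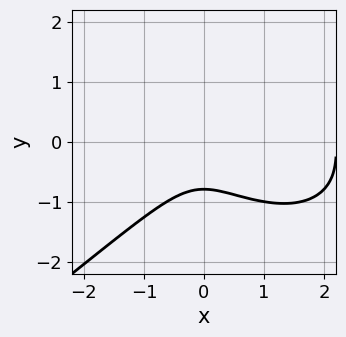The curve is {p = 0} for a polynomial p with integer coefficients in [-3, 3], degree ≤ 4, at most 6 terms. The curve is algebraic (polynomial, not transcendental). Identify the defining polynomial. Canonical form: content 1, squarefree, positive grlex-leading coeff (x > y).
x^3 - 2*y^3 - 2*x^2 - 1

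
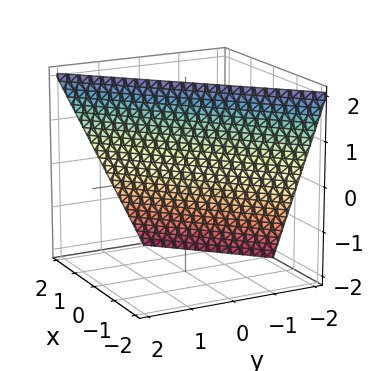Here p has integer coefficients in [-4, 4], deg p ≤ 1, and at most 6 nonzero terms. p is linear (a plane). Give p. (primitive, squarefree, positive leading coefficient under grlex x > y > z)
2*x - 2*y + z - 2

(a) deg p = 1. The surface is flat (a plane).
(b) Against the integer gridlines: it crosses the z-axis at the gridline z = 2; one y-axis crossing is at y = -1; it crosses the x-axis at the gridline x = 1.
(c) Solving for integer coefficients yields p as stated.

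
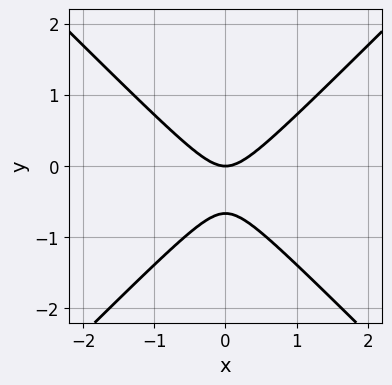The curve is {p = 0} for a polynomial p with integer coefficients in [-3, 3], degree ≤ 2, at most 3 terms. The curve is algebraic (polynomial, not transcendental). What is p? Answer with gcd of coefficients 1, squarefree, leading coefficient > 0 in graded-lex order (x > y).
1. deg p = 2.
2. Symmetries: it's symmetric under x → −x, forcing even powers of x.
3. From the visible intercepts: it crosses the y-axis at the gridline y = 0; it crosses the x-axis at the gridline x = 0.
4. Solving for integer coefficients yields p as stated.

3*x^2 - 3*y^2 - 2*y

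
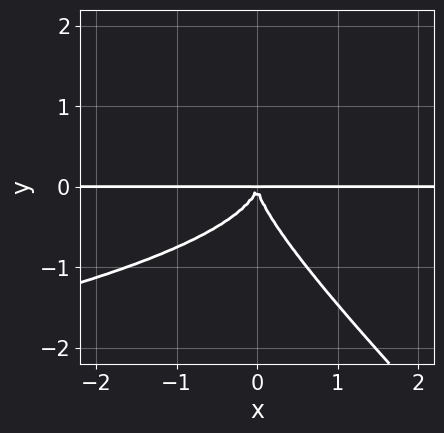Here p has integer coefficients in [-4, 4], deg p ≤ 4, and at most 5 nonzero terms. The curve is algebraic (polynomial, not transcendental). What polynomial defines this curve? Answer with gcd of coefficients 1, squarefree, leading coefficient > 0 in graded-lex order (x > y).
deg p = 4. The shape is more complex than any degree-3 curve.
From the visible intercepts: every point of the x-axis in the box is on the curve.
Putting this together gives p.

x*y^3 + y^4 + x^2*y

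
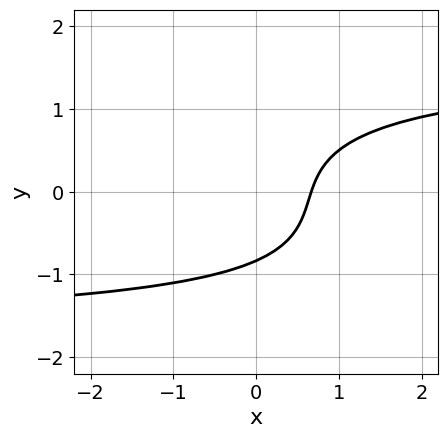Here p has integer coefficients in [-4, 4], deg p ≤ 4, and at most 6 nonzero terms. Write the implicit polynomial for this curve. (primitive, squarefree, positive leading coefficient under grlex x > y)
x*y^2 + 2*y^3 - 3*x + y + 2

First, degree: no degree-2 curve has this shape, so deg p = 3.
Finally, solving for integer coefficients yields p as stated.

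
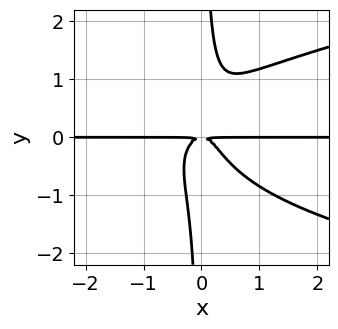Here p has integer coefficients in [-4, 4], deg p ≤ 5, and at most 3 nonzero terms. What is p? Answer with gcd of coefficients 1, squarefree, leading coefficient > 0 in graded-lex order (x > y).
3*x*y^3 - 3*x^2*y - y^2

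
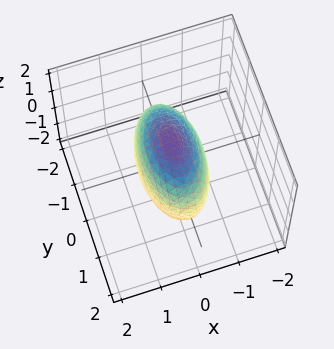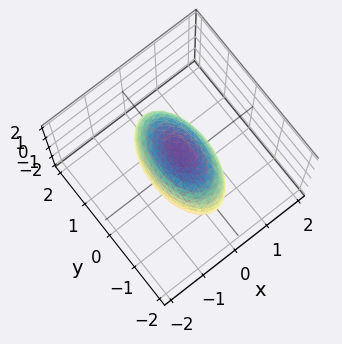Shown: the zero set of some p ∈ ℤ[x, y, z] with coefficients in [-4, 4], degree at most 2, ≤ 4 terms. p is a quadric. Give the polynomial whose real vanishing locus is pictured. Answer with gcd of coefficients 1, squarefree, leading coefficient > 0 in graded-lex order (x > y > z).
3*x^2 + y^2 + z^2 - 2

(a) The degree is 2 — a closed, bounded, convex surface; a quadric.
(b) Symmetries: mirror symmetry x ↦ −x ⇒ only even powers of x; mirror symmetry y ↦ −y ⇒ only even powers of y; mirror symmetry z ↦ −z ⇒ only even powers of z.
(c) Matching integer coefficients to the picture gives p.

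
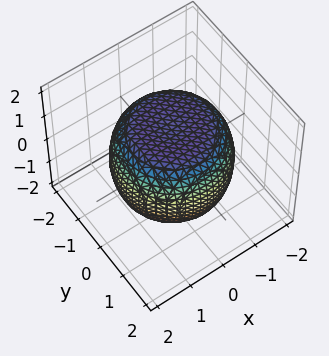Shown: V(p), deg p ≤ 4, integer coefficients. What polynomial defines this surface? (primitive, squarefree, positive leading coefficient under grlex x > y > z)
x^4 + 2*x^2*y^2 + y^4 - x^2 - y^2 + 2*z^2 - 3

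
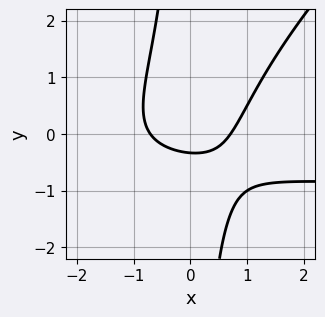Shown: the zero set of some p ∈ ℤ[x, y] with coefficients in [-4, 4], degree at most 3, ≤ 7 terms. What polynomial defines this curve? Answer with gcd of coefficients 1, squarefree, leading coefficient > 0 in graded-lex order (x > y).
(a) Degree: a generic line meets the curve in up to 3 points, so deg p = 3.
(b) Solving for integer coefficients yields p as stated.

2*x^2*y - 2*x*y^2 + 2*x^2 - 3*y - 1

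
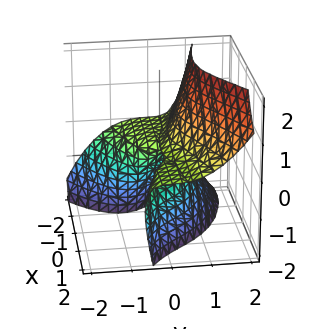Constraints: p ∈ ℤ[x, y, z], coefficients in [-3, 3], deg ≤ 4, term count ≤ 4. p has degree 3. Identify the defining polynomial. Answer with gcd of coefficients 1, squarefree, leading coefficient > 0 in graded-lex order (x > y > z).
x^2*z + 2*x*y*z - 2*y^3 + z^2

1. Degree: the shape is more complex than any degree-2 surface, so deg p = 3.
2. From the axis intercepts and sections: it crosses the y-axis at the gridline y = 0; the visible x-axis segment lies entirely on the surface.
3. Matching integer coefficients to the picture gives p.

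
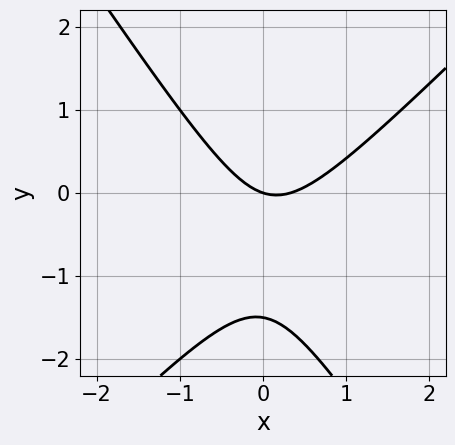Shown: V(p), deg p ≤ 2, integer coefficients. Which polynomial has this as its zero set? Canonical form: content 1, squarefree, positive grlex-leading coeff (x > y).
1. The degree is 2 — no degree-1 curve has this shape.
2. Checking where it meets the axes: it meets the y-axis at y = 0 (among the integer gridlines); one x-axis crossing is at x = 0.
3. The integer polynomial consistent with all of this is the stated p.

3*x^2 - x*y - 2*y^2 - x - 3*y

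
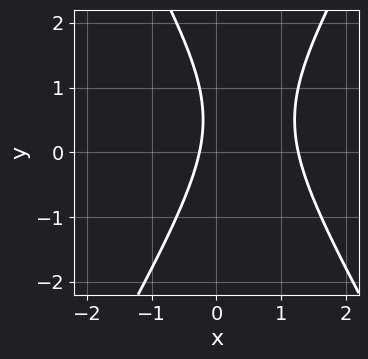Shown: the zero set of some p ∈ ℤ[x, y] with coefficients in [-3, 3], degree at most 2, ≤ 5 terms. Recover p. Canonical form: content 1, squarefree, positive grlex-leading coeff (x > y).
First, degree: no degree-1 curve has this shape, so deg p = 2.
Then, from the axis intercepts and sections: the curve avoids every integer y-axis point in the box.
Finally, together with the visible shape, these determine p as stated.

3*x^2 - y^2 - 3*x + y - 1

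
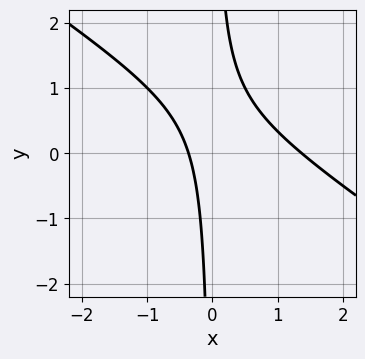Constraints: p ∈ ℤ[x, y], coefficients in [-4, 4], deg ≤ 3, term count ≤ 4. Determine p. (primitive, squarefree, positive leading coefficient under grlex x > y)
2*x^2 + 3*x*y - 2*x - 1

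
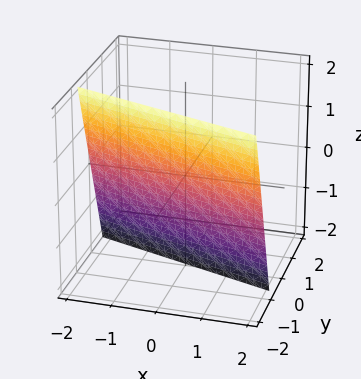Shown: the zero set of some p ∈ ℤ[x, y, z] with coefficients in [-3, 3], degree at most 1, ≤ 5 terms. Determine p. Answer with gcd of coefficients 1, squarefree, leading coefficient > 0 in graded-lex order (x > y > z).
x + 3*y + z + 2

1. Degree: the surface is flat (a plane), so deg p = 1.
2. Against the integer gridlines: it meets the z-axis at z = -2 (among the integer gridlines); one x-axis crossing is at x = -2.
3. Together with the visible shape, these determine p as stated.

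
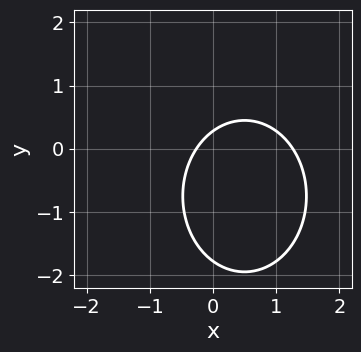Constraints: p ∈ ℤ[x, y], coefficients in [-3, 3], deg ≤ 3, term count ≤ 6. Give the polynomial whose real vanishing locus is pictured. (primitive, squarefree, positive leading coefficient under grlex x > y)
1. The degree is 2 — the shape is more complex than any degree-1 curve.
2. Putting this together gives p.

3*x^2 + 2*y^2 - 3*x + 3*y - 1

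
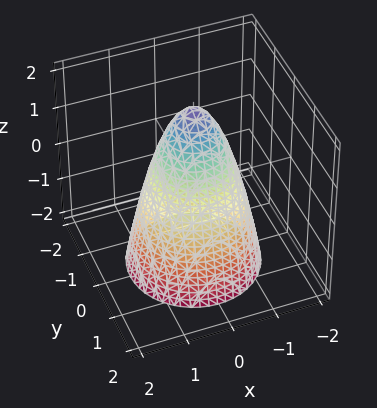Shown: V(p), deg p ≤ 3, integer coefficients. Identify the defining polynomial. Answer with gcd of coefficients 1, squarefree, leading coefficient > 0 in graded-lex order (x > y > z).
deg p = 2. The shape is more complex than any degree-1 surface.
By symmetry, the z-axis is an axis of rotation, so x and y enter only as x² + y².
Reading off the gridlines: it crosses the z-axis at the gridline z = 2; the x-axis gridline crossings are at x ∈ {-1, 1}; a circular section at z = 1 has radius between 0 and 1.
Together with the visible shape, these determine p as stated. Check: (0, 1, 0) on the y-axis lies on the surface, and p(0, 1, 0) = 0. ✓

2*x^2 + 2*y^2 + z - 2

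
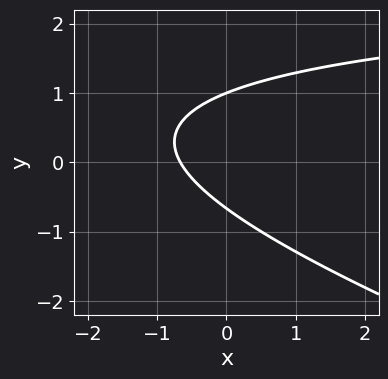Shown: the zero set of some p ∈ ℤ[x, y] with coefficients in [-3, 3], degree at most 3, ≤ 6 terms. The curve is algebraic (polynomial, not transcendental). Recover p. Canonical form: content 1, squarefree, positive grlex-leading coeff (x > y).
Degree: no degree-1 curve has this shape, so deg p = 2.
From the axis intercepts and sections: it crosses the y-axis at the gridline y = 1.
The integer polynomial consistent with all of this is the stated p.

x*y + 3*y^2 - 3*x - y - 2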